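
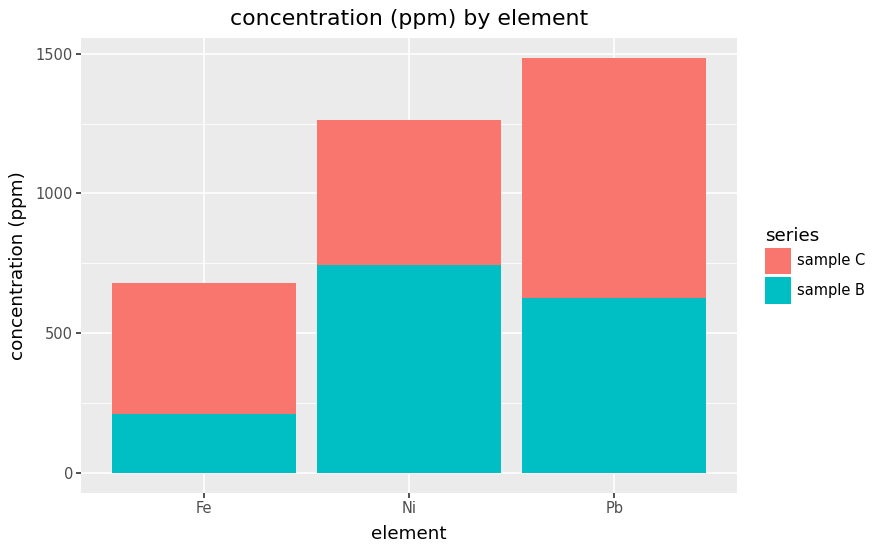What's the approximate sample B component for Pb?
≈ 600

sample B top ≈ 600, bottom ≈ 0; segment ≈ 600.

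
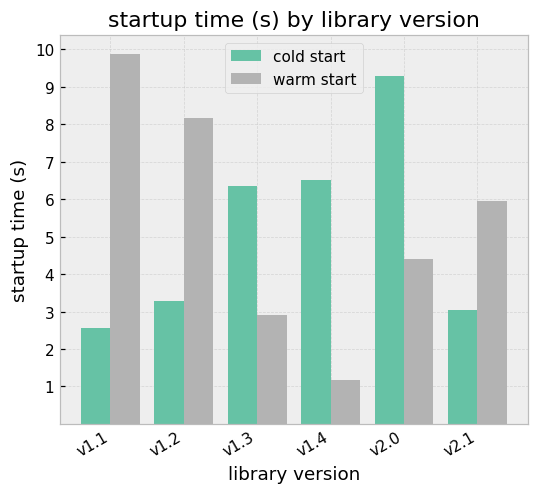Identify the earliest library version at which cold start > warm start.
v1.3

v1.2: cold start ≈ 3 vs warm start ≈ 8 (not yet); v1.3: cold start ≈ 6 vs warm start ≈ 3 (first crossover).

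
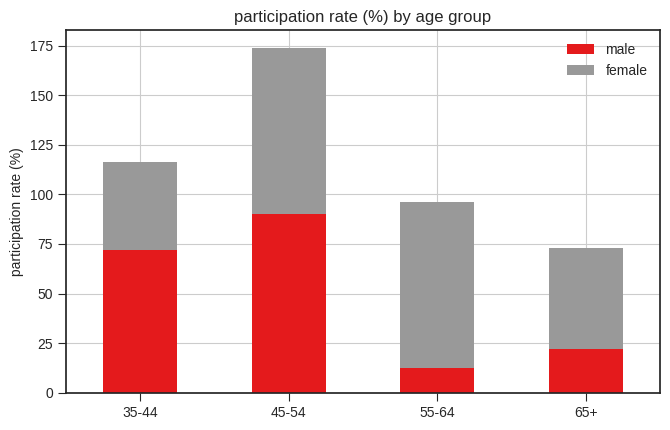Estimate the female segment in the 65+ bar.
≈ 60

female top ≈ 80, bottom ≈ 20; segment ≈ 60.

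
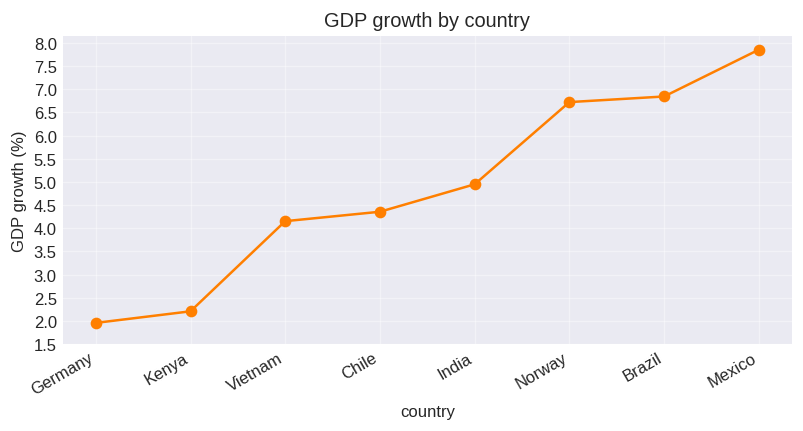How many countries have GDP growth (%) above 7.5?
1

Above 7.5: Mexico.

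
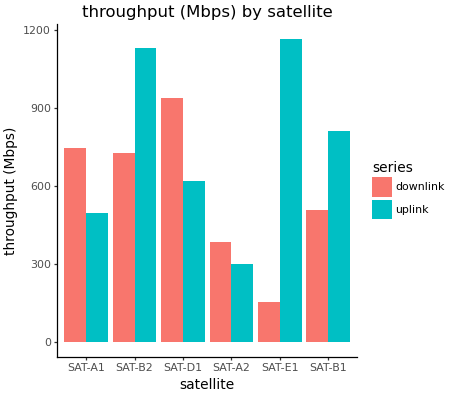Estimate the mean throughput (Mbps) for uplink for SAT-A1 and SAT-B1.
≈ 650

(500 + 800) / 2 ≈ 650.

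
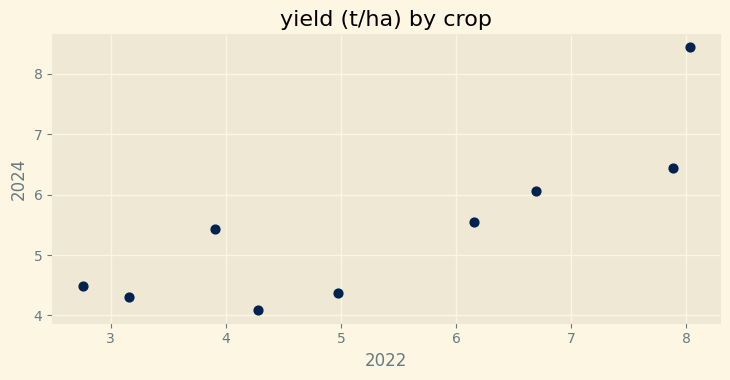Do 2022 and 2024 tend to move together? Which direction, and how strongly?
Points are positively correlated; strong (|r| ≈ 0.8).

positive, strong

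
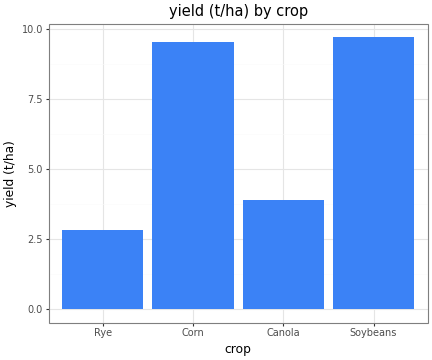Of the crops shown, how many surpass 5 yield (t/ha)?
Above 5: Corn, Soybeans.

2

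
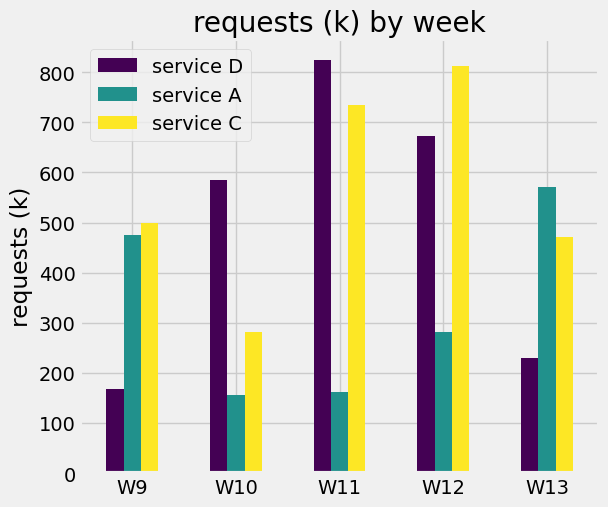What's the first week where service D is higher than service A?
W9: service D ≈ 200 vs service A ≈ 500 (not yet); W10: service D ≈ 600 vs service A ≈ 200 (first crossover).

W10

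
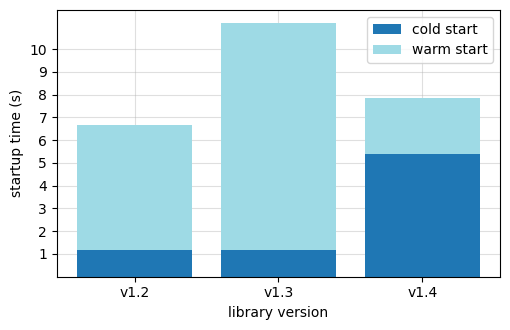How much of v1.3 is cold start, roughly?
cold start top ≈ 1, bottom ≈ 0; segment ≈ 1.

≈ 1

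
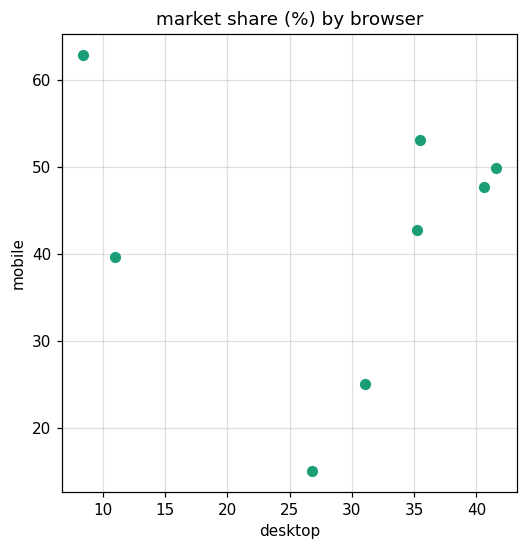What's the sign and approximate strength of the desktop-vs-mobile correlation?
Points are roughly uncorrelated; weak (|r| ≈ 0.1).

no clear correlation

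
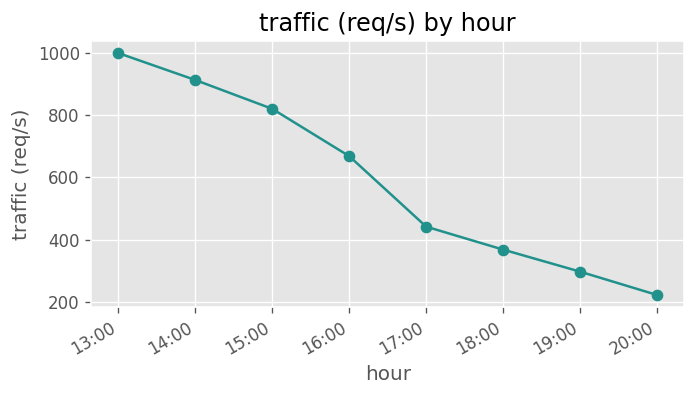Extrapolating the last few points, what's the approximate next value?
Last three: 400, 300, 200 → slope ≈ -100/step → next ≈ 100.

≈ 100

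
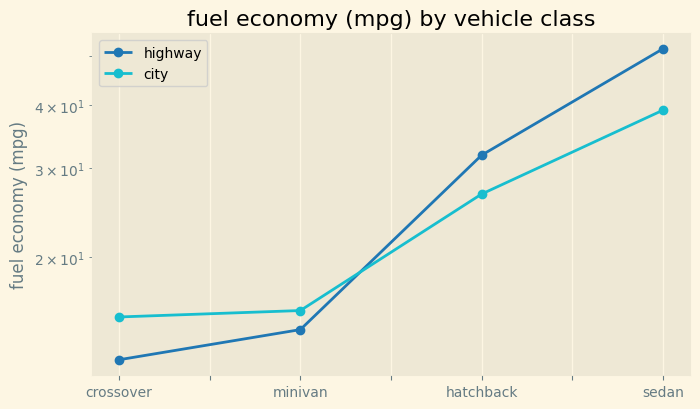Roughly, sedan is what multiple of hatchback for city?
sedan ≈ 40, hatchback ≈ 25; 40/25 ≈ 1.6.

≈ 1.6×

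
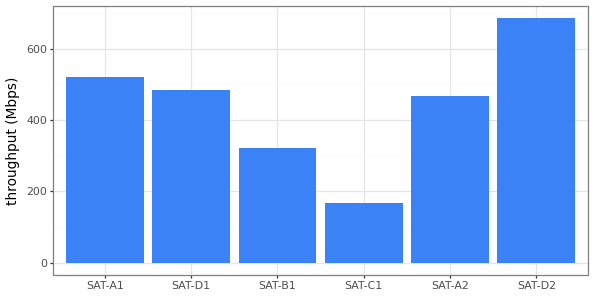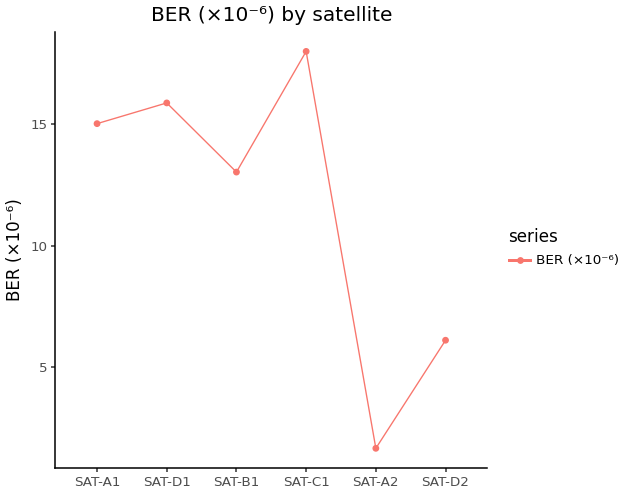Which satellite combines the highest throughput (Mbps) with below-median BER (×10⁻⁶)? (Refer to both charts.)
Chart 2 median BER (×10⁻⁶) ≈ 14; below-median satellites: SAT-B1, SAT-A2, SAT-D2. Among those, SAT-D2 has the highest throughput (Mbps) (≈ 700).

SAT-D2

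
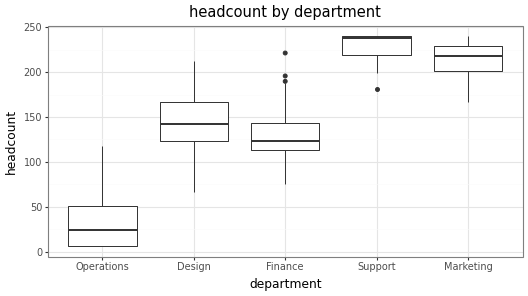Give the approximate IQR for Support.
≈ 20

Q3 ≈ 240, Q1 ≈ 220; IQR ≈ 20.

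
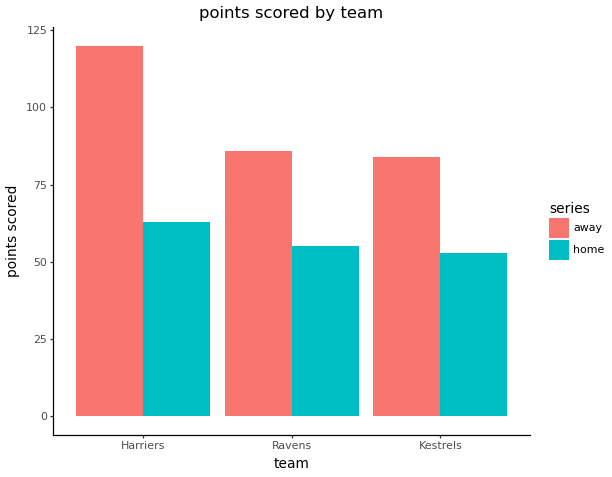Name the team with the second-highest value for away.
Top 3 for away: Harriers ≈ 120, Ravens ≈ 90, Kestrels ≈ 80.

Ravens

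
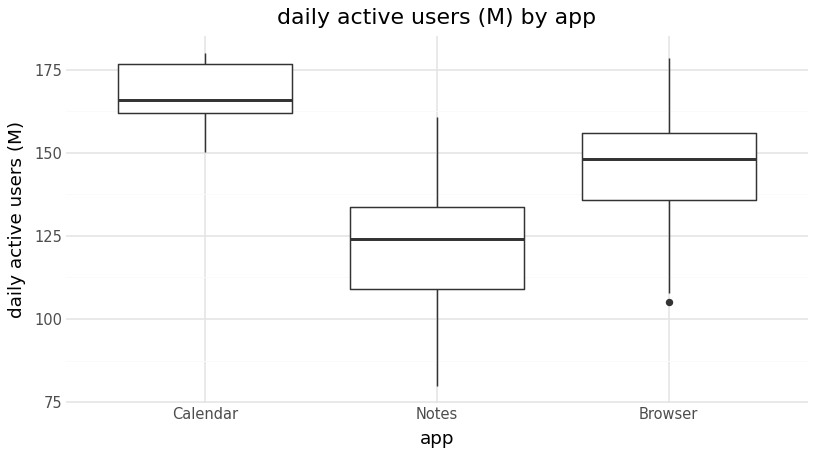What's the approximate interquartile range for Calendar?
Q3 ≈ 175, Q1 ≈ 160; IQR ≈ 15.

≈ 15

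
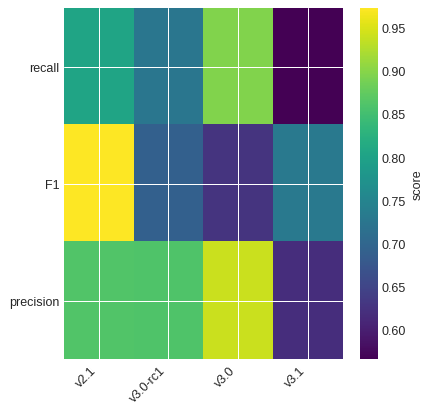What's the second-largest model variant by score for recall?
Top 3 for recall: v3.0 ≈ 0.90, v2.1 ≈ 0.80, v3.0-rc1 ≈ 0.75.

v2.1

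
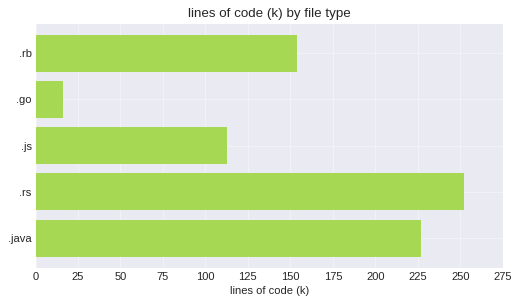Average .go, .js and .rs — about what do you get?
(25 + 100 + 250) / 3 ≈ 125.

≈ 125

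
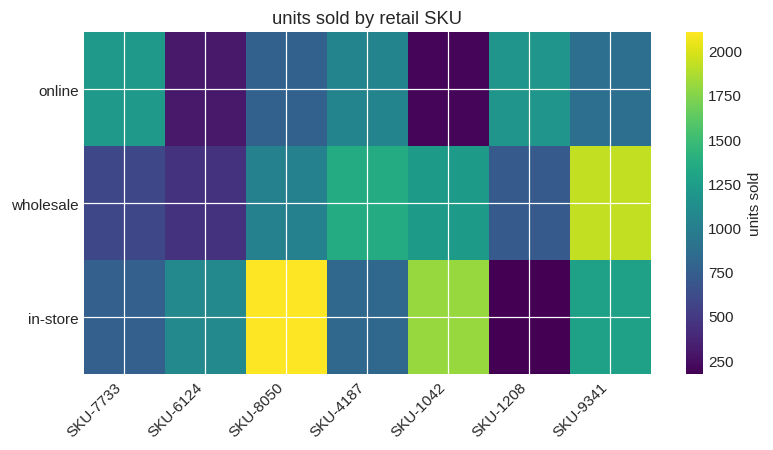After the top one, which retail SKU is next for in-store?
SKU-1042

Top 3 for in-store: SKU-8050 ≈ 2200, SKU-1042 ≈ 1800, SKU-9341 ≈ 1200.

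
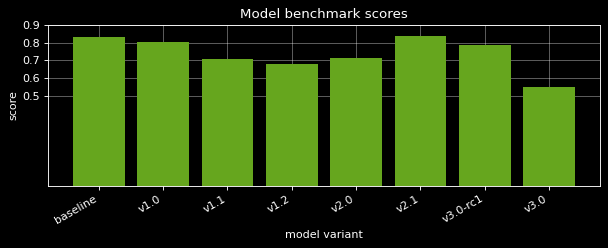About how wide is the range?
≈ 0.2

Max v2.1 ≈ 0.8, min v3.0 ≈ 0.6; range ≈ 0.2.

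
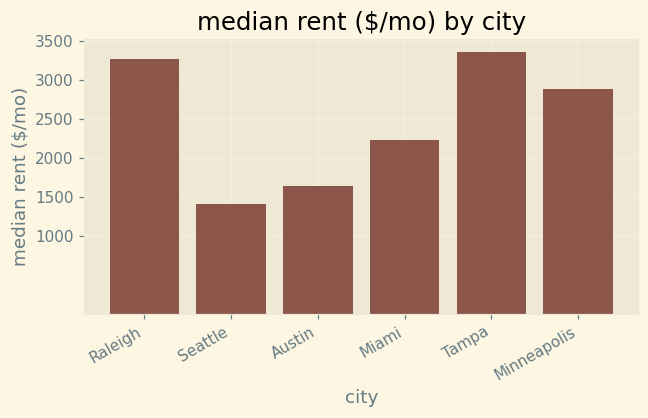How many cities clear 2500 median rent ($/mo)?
Above 2500: Raleigh, Tampa, Minneapolis.

3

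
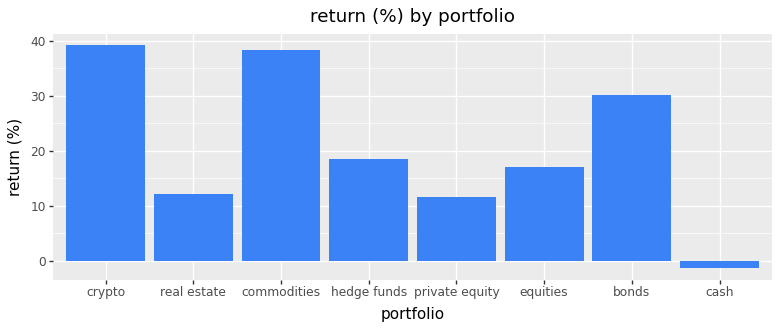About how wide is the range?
Max crypto ≈ 40, min cash ≈ 0; range ≈ 40.

≈ 40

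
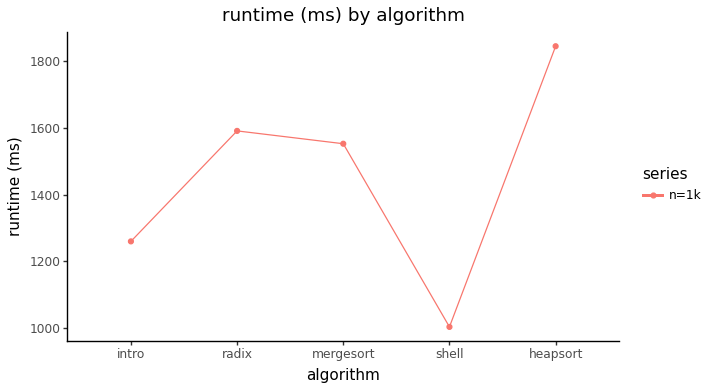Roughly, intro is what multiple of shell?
≈ 1.3×

intro ≈ 1300, shell ≈ 1000; 1300/1000 ≈ 1.3.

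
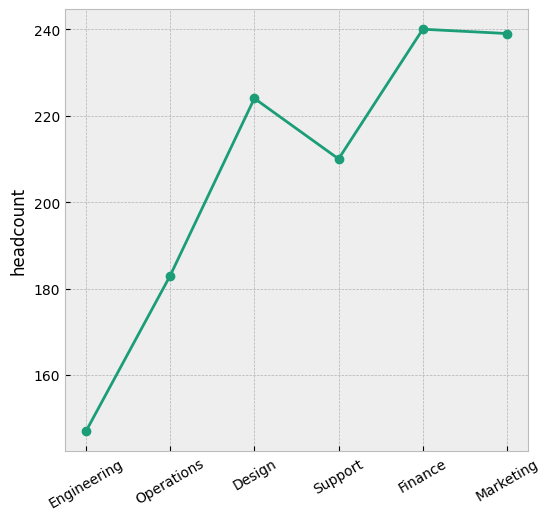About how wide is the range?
Max Finance ≈ 240, min Engineering ≈ 150; range ≈ 90.

≈ 90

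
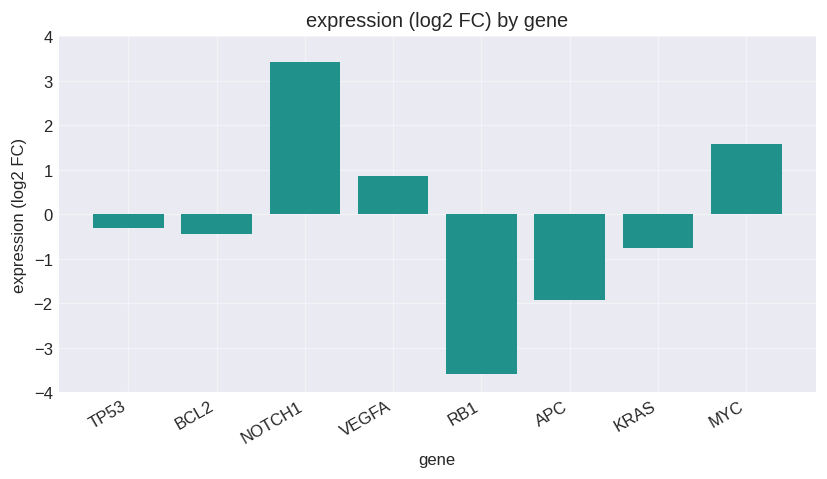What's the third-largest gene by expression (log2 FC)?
VEGFA

Top 4: NOTCH1 ≈ 3, MYC ≈ 2, VEGFA ≈ 1, TP53 ≈ 0.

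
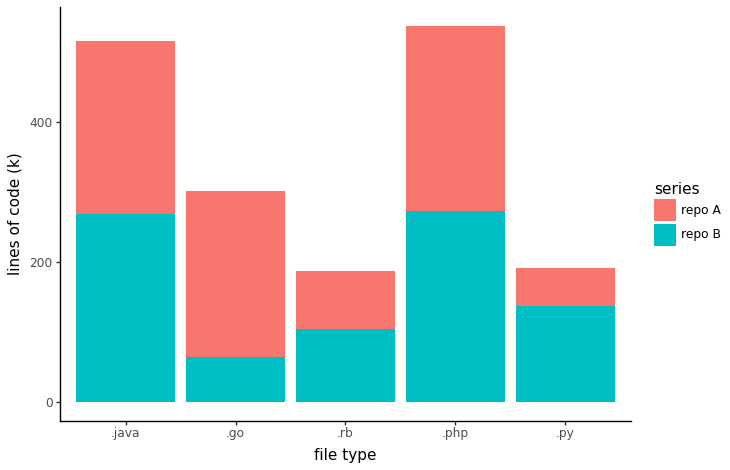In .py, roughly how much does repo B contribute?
repo B top ≈ 150, bottom ≈ 0; segment ≈ 150.

≈ 150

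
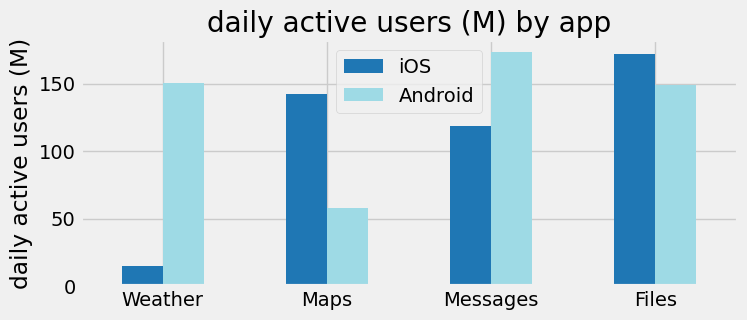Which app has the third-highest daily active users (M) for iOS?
Top 4 for iOS: Files ≈ 180, Maps ≈ 140, Messages ≈ 120, Weather ≈ 20.

Messages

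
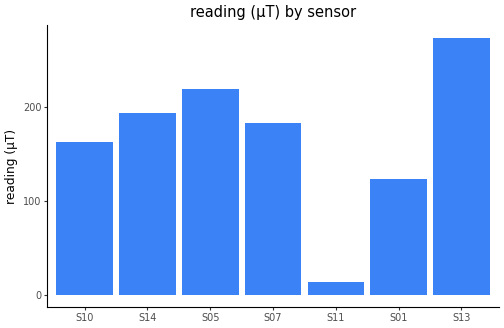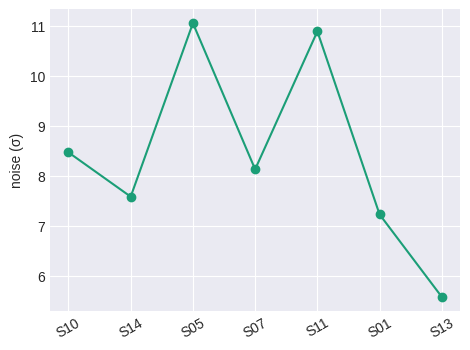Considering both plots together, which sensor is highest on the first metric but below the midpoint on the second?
Chart 2 median noise (σ) ≈ 8; below-median sensors: S14, S01, S13. Among those, S13 has the highest reading (µT) (≈ 250).

S13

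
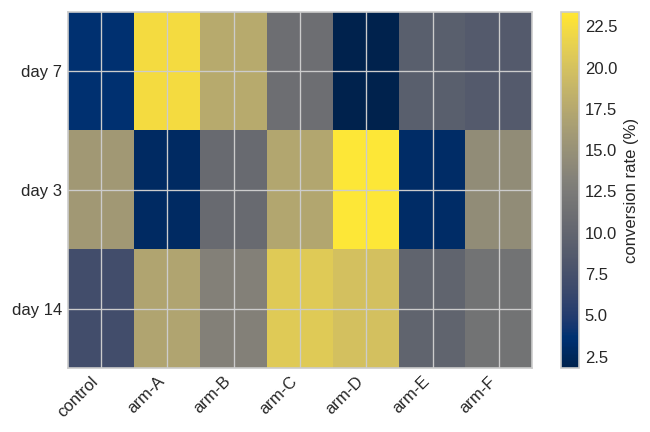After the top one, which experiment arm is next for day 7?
arm-B

Top 3 for day 7: arm-A ≈ 22, arm-B ≈ 18, arm-C ≈ 12.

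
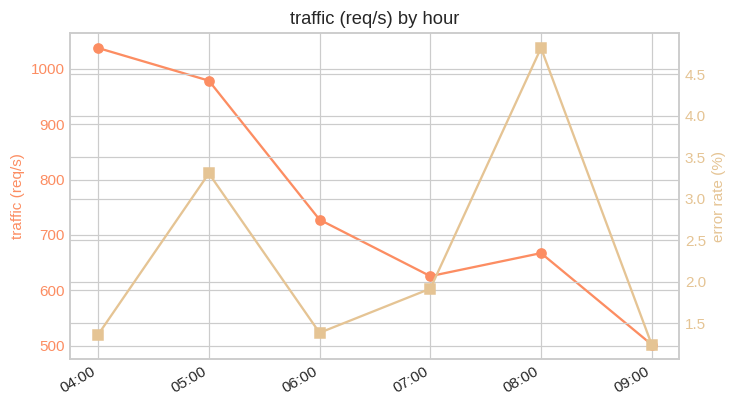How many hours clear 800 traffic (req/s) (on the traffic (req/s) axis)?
Above 800: 04:00, 05:00.

2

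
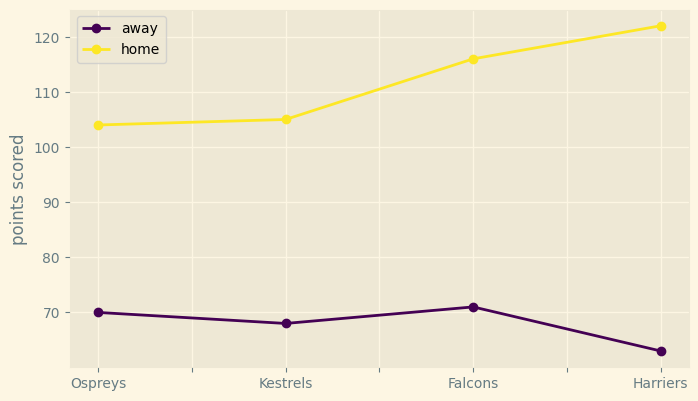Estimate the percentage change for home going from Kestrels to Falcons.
≈ +9.5%

Kestrels ≈ 105, Falcons ≈ 115; (115 − 105) / 105 ≈ +9.5%.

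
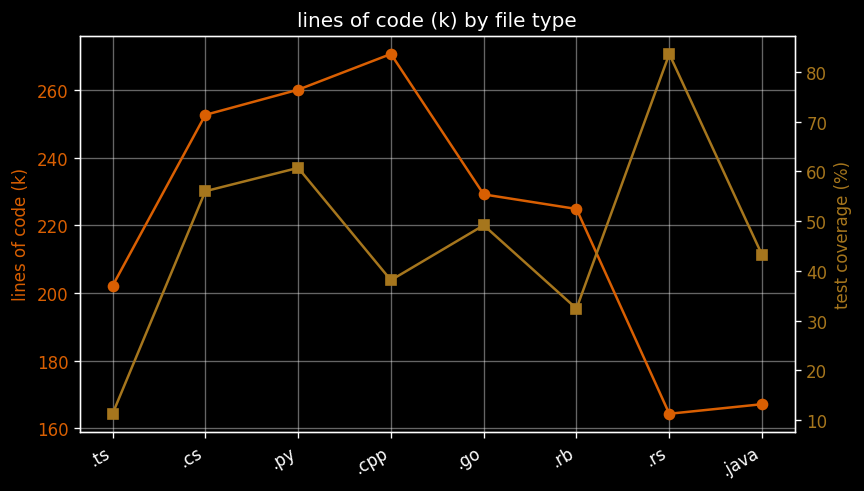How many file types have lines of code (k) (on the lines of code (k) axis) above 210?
5

Above 210: .cs, .py, .cpp, .go, .rb.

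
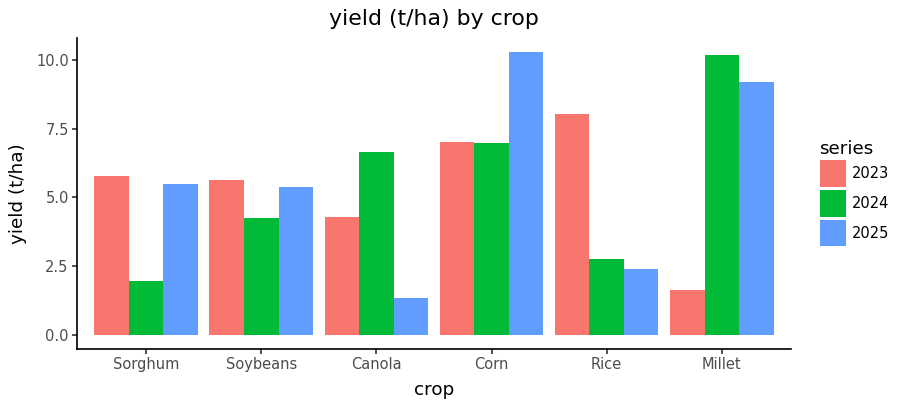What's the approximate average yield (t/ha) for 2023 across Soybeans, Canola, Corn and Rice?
(6 + 4 + 7 + 8) / 4 ≈ 6.

≈ 6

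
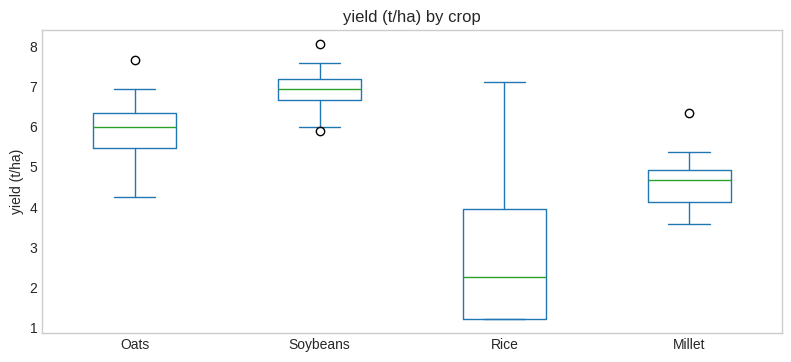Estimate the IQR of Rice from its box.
Q3 ≈ 4.0, Q1 ≈ 1.0; IQR ≈ 3.0.

≈ 3.0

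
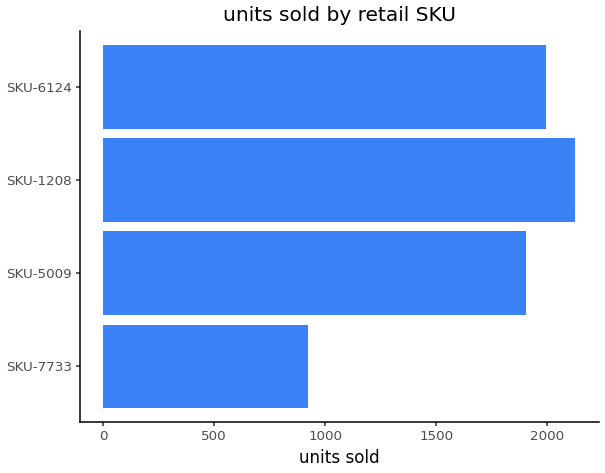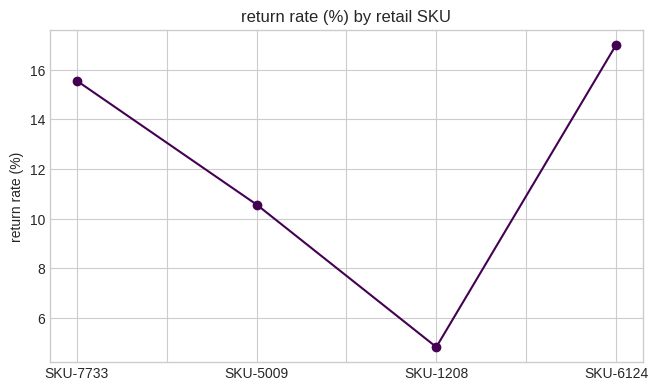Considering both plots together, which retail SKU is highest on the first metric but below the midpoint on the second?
Chart 2 median return rate (%) ≈ 14; below-median retail SKUs: SKU-5009, SKU-1208. Among those, SKU-1208 has the highest units sold (≈ 2200).

SKU-1208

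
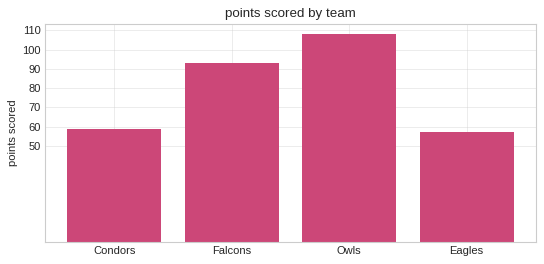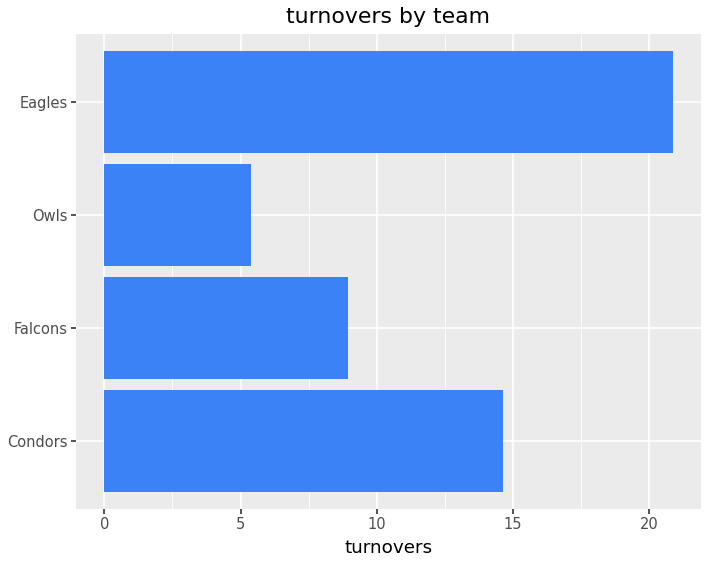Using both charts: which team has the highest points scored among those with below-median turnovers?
Owls

Chart 2 median turnovers ≈ 12; below-median teams: Falcons, Owls. Among those, Owls has the highest points scored (≈ 110).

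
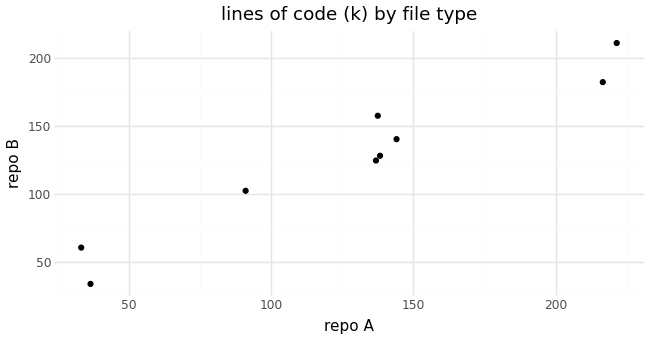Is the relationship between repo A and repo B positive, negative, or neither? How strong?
Points are positively correlated; strong (|r| ≈ 1.0).

positive, strong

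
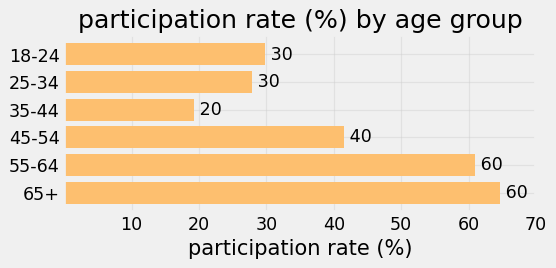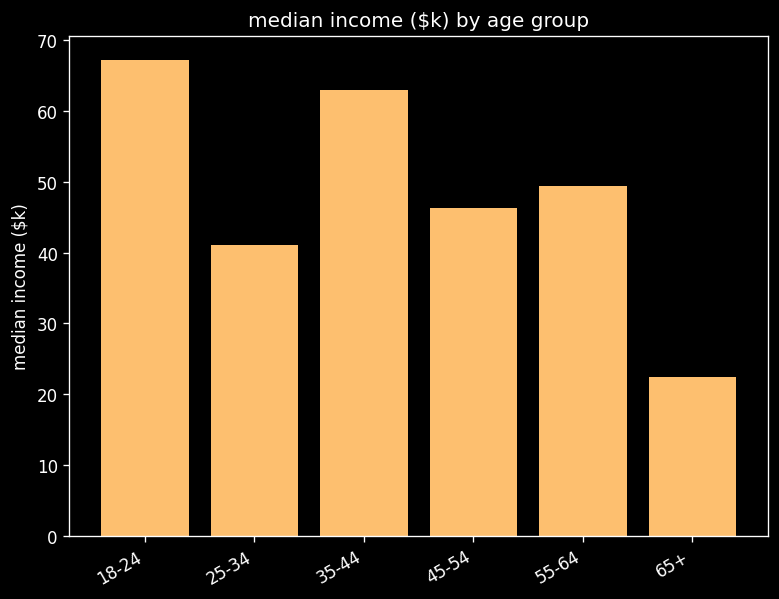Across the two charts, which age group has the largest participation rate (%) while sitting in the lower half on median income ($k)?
65+

Chart 2 median median income ($k) ≈ 50; below-median age groups: 25-34, 45-54, 65+. Among those, 65+ has the highest participation rate (%) (≈ 60).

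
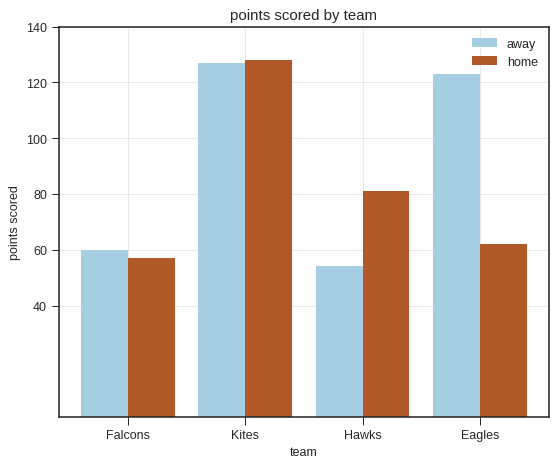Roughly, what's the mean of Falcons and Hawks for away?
(60 + 60) / 2 ≈ 60.

≈ 60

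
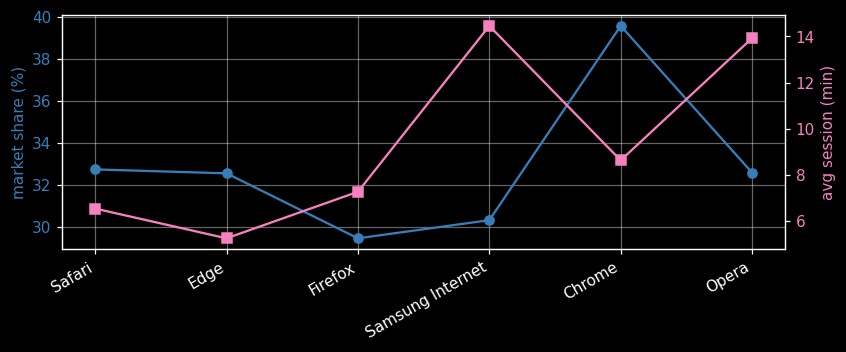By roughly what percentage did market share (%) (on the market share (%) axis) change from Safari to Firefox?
Safari ≈ 33, Firefox ≈ 29; (29 − 33) / 33 ≈ -12.1%.

≈ -12.1%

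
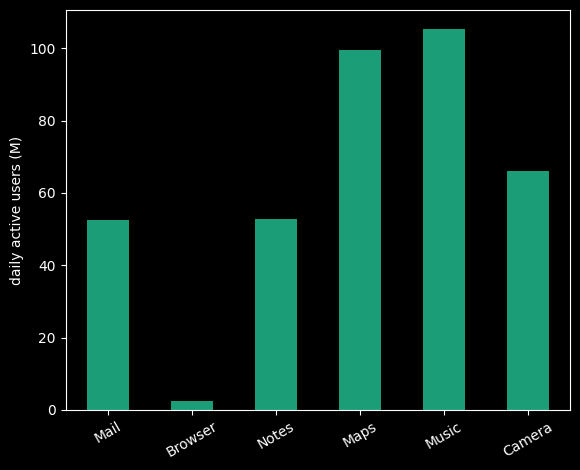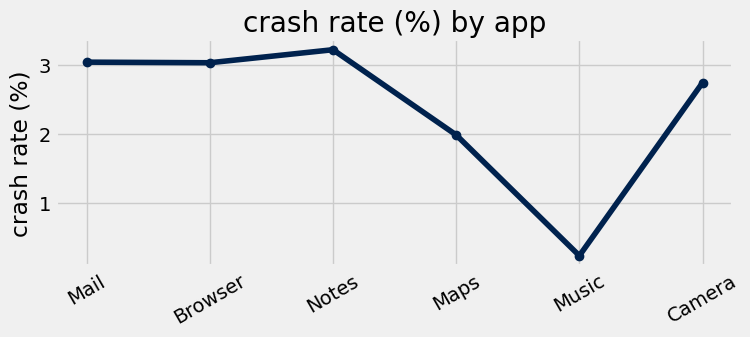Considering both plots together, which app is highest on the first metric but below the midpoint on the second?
Music

Chart 2 median crash rate (%) ≈ 3; below-median apps: Maps, Music, Camera. Among those, Music has the highest daily active users (M) (≈ 110).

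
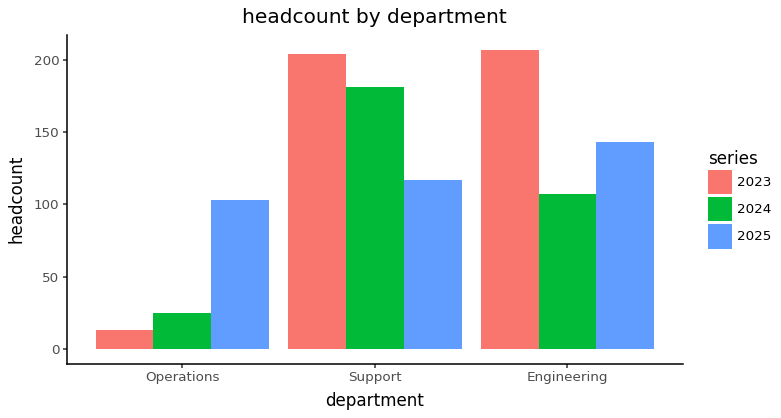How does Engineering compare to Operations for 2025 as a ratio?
Engineering ≈ 140, Operations ≈ 100; 140/100 ≈ 1.4.

≈ 1.4×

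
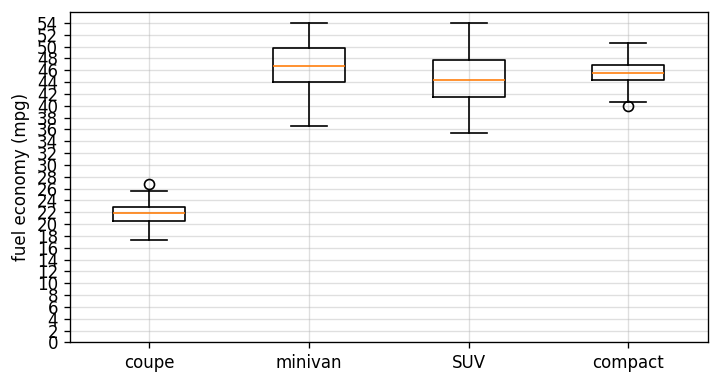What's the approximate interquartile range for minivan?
Q3 ≈ 50, Q1 ≈ 44; IQR ≈ 6.

≈ 6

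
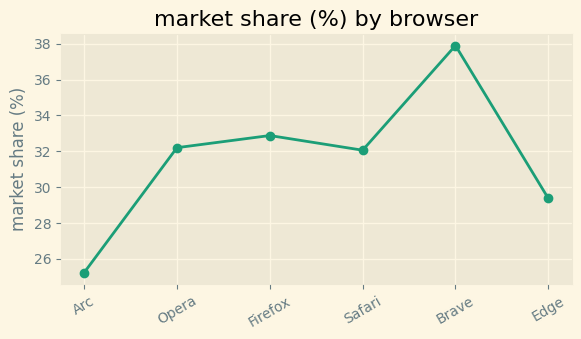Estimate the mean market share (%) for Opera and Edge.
(32 + 30) / 2 ≈ 31.

≈ 31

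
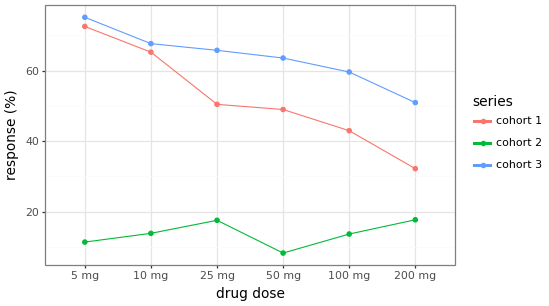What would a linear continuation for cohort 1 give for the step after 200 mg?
Last three: 50, 40, 30 → slope ≈ -10/step → next ≈ 20.

≈ 20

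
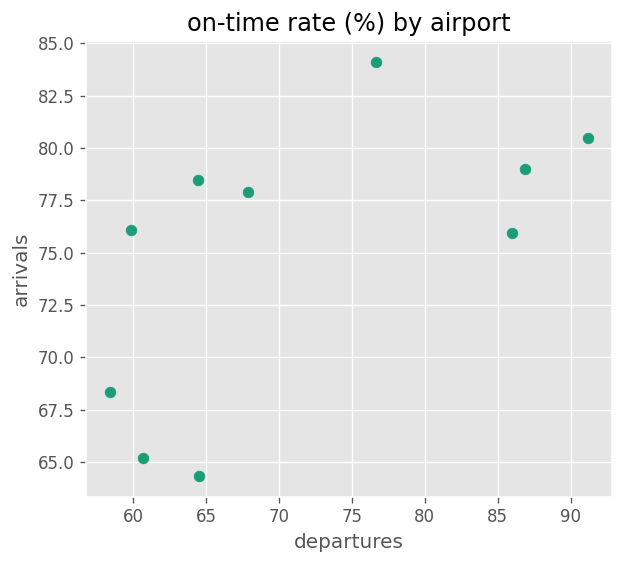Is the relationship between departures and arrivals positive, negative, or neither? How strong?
positive, moderate

Points are positively correlated; moderate (|r| ≈ 0.6).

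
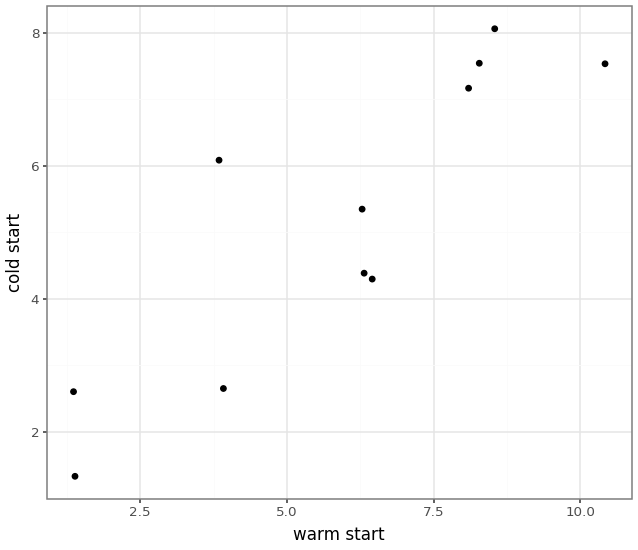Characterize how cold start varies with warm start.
Points are positively correlated; strong (|r| ≈ 0.9).

positive, strong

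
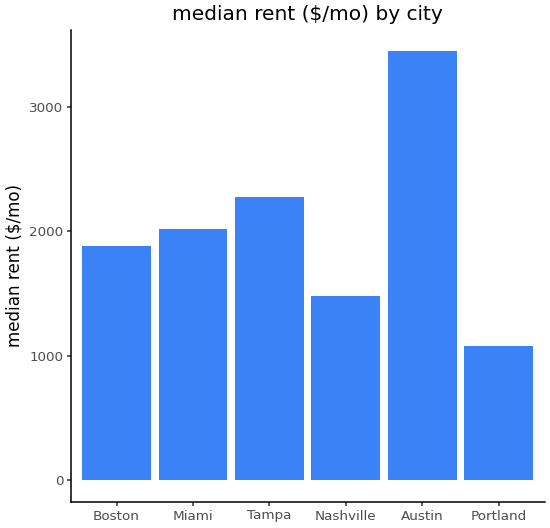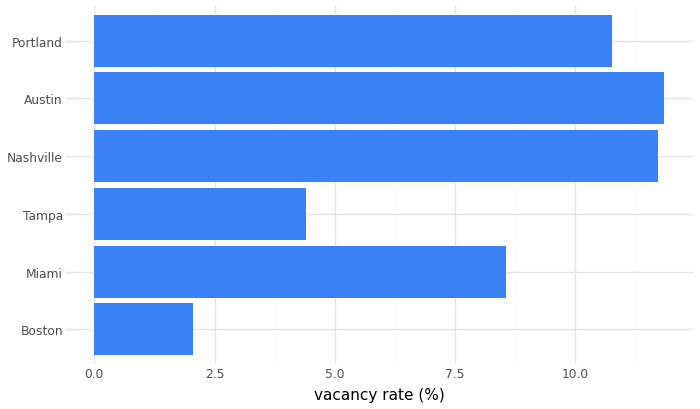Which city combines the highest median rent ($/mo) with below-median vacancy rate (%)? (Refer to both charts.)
Chart 2 median vacancy rate (%) ≈ 10; below-median cities: Boston, Miami, Tampa. Among those, Tampa has the highest median rent ($/mo) (≈ 2500).

Tampa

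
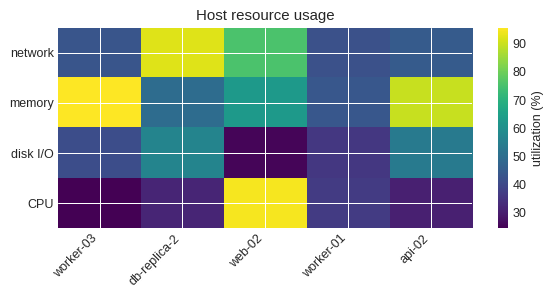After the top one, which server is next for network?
web-02

Top 3 for network: db-replica-2 ≈ 90, web-02 ≈ 80, api-02 ≈ 50.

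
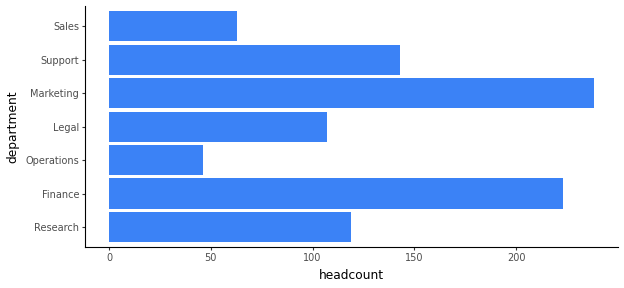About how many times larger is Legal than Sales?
Legal ≈ 100, Sales ≈ 60; 100/60 ≈ 1.67.

≈ 1.67×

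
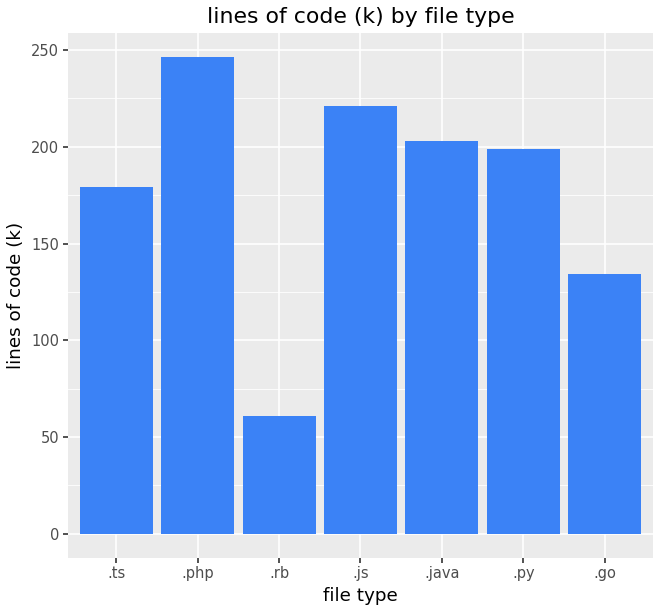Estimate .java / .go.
.java ≈ 200, .go ≈ 125; 200/125 ≈ 1.6.

≈ 1.6×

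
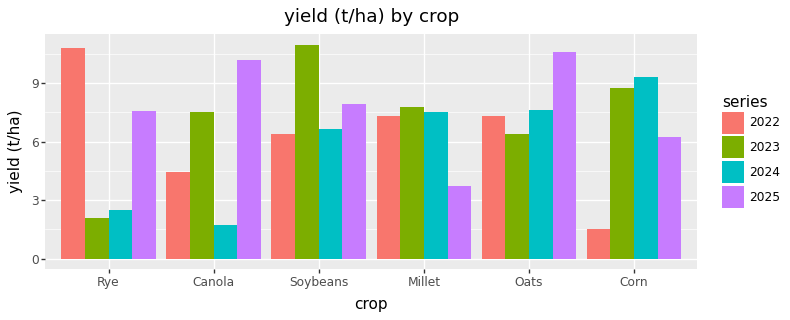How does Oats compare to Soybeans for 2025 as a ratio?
Oats ≈ 11, Soybeans ≈ 8; 11/8 ≈ 1.38.

≈ 1.38×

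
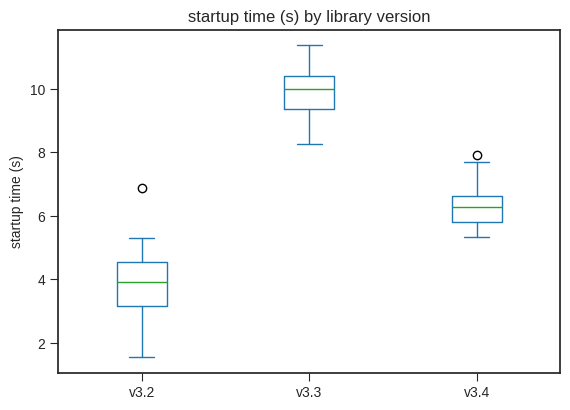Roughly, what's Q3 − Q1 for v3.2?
Q3 ≈ 4.5, Q1 ≈ 3.0; IQR ≈ 1.5.

≈ 1.5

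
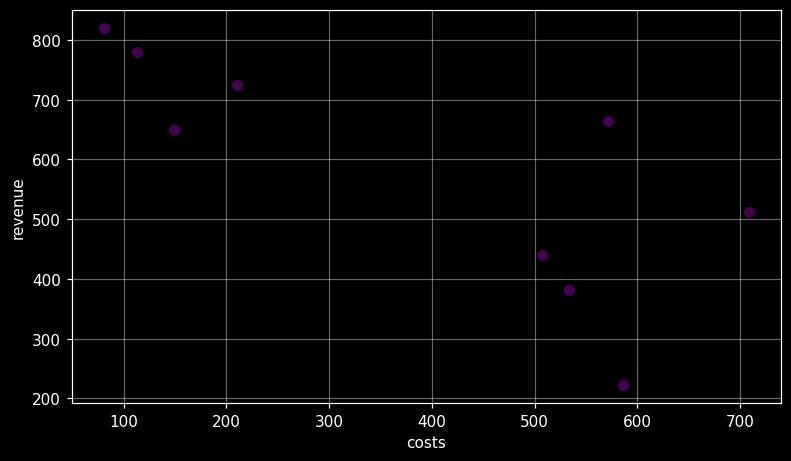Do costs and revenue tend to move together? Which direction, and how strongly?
negative, strong

Points are negatively correlated; strong (|r| ≈ 0.8).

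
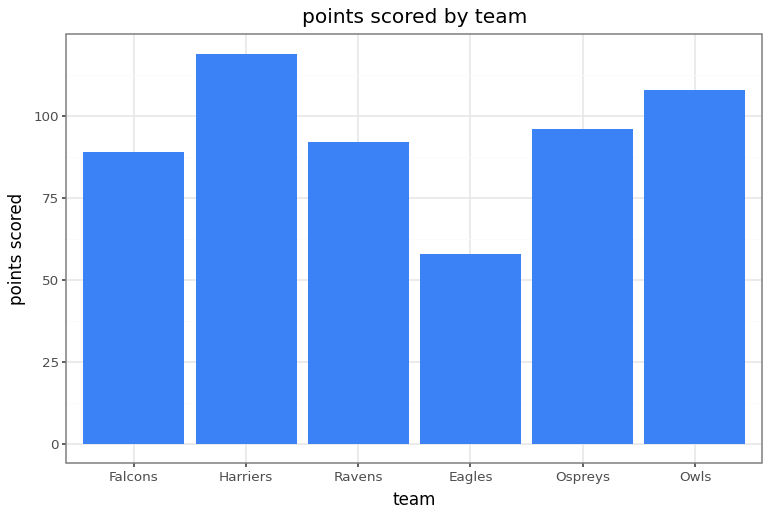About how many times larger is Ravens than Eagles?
≈ 1.5×

Ravens ≈ 90, Eagles ≈ 60; 90/60 ≈ 1.5.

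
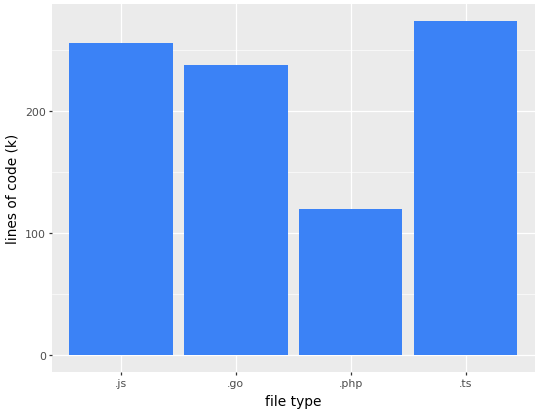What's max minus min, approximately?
Max .ts ≈ 275, min .php ≈ 125; range ≈ 150.

≈ 150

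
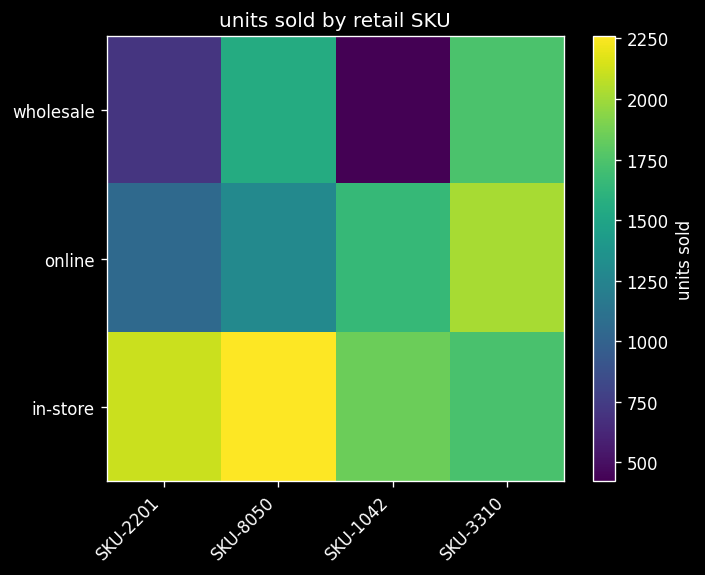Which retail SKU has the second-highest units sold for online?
SKU-1042

Top 3 for online: SKU-3310 ≈ 2000, SKU-1042 ≈ 1600, SKU-8050 ≈ 1200.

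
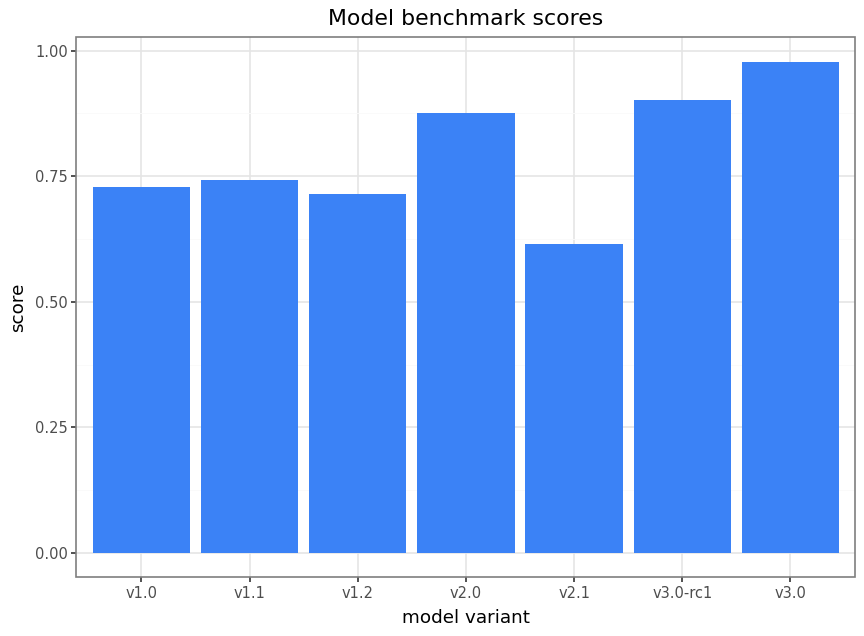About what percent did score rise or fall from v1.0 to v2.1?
v1.0 ≈ 0.7, v2.1 ≈ 0.6; (0.6 − 0.7) / 0.7 ≈ -14.3%.

≈ -14.3%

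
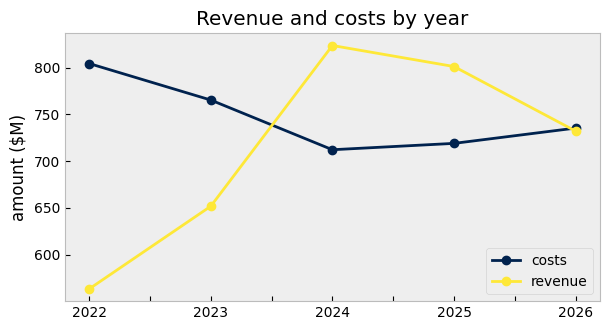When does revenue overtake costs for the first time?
2023: revenue ≈ 650 vs costs ≈ 775 (not yet); 2024: revenue ≈ 825 vs costs ≈ 700 (first crossover).

2024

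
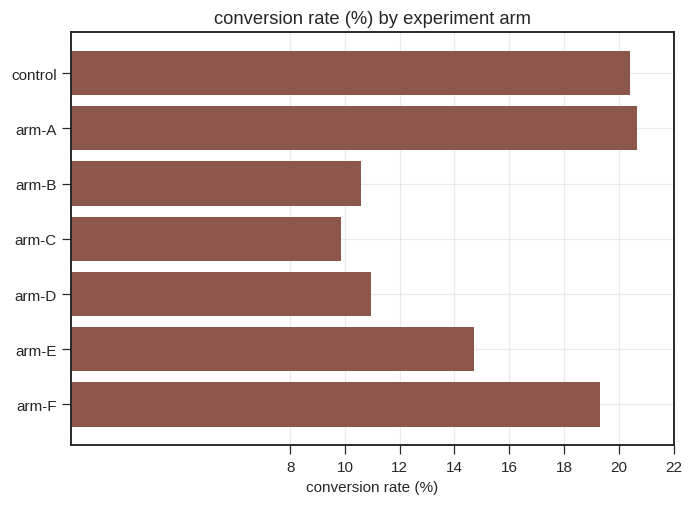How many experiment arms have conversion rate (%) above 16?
Above 16: control, arm-A, arm-F.

3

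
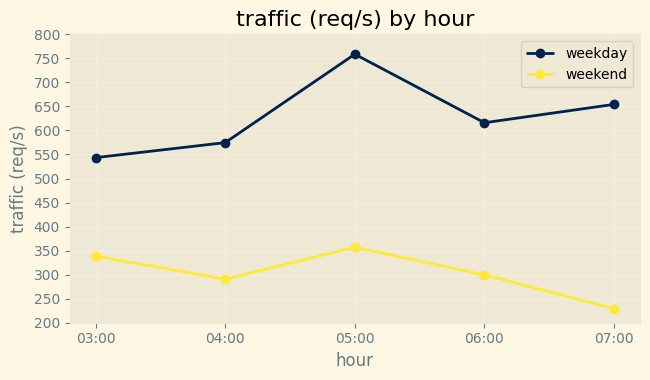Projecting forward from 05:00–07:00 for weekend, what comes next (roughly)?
Last three: 350, 300, 250 → slope ≈ -50/step → next ≈ 200.

≈ 200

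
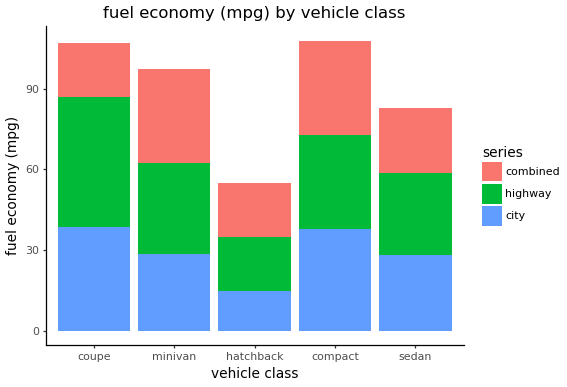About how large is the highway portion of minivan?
highway top ≈ 60, bottom ≈ 30; segment ≈ 30.

≈ 30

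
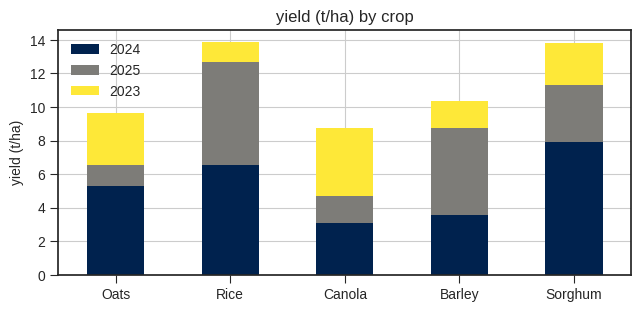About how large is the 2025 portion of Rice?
2025 top ≈ 12, bottom ≈ 6; segment ≈ 6.

≈ 6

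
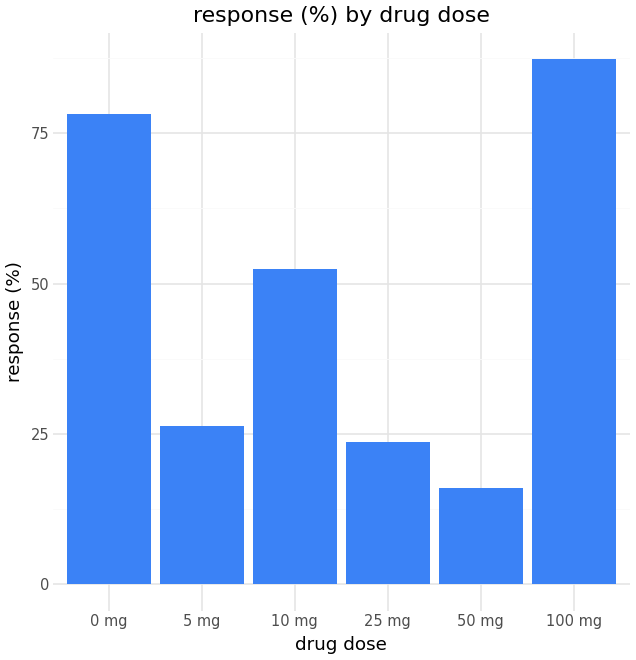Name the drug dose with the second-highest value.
0 mg

Top 3: 100 mg ≈ 90, 0 mg ≈ 80, 10 mg ≈ 50.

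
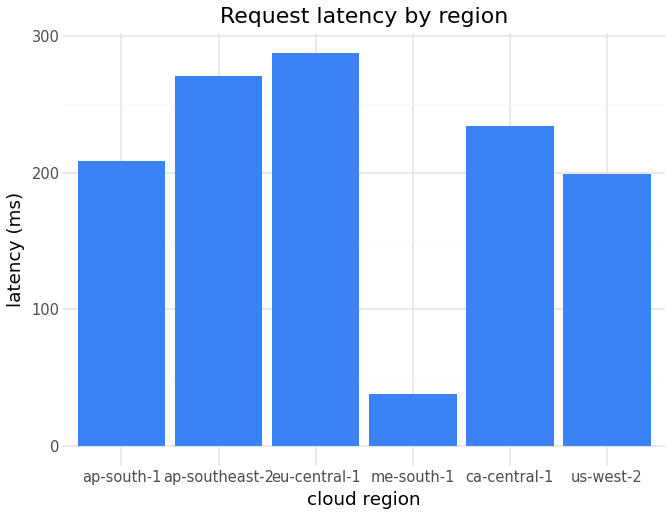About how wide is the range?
Max eu-central-1 ≈ 275, min me-south-1 ≈ 50; range ≈ 225.

≈ 225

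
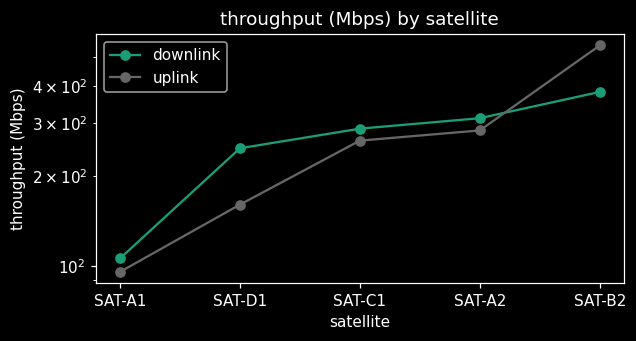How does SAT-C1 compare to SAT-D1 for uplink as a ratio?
≈ 1.67×

SAT-C1 ≈ 250, SAT-D1 ≈ 150; 250/150 ≈ 1.67.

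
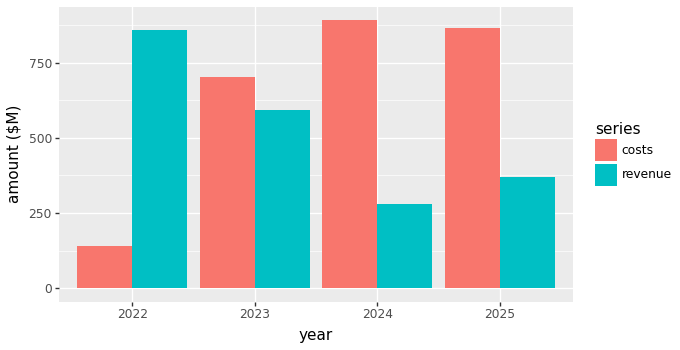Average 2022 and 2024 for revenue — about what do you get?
(900 + 300) / 2 ≈ 600.

≈ 600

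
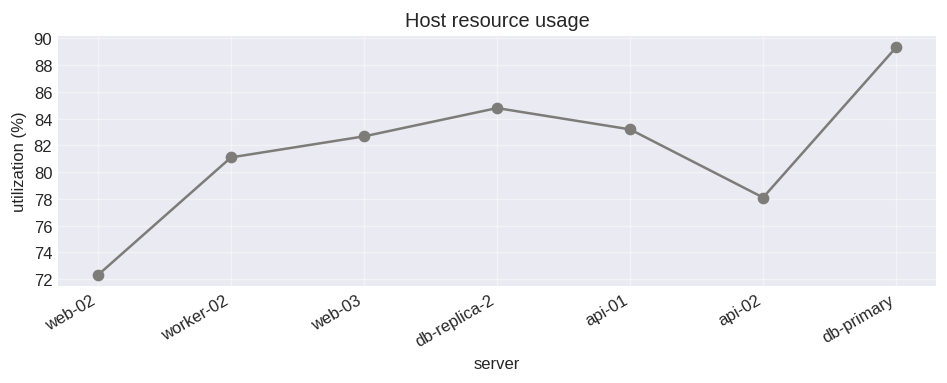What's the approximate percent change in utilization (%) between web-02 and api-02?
web-02 ≈ 72, api-02 ≈ 78; (78 − 72) / 72 ≈ +8.3%.

≈ +8.3%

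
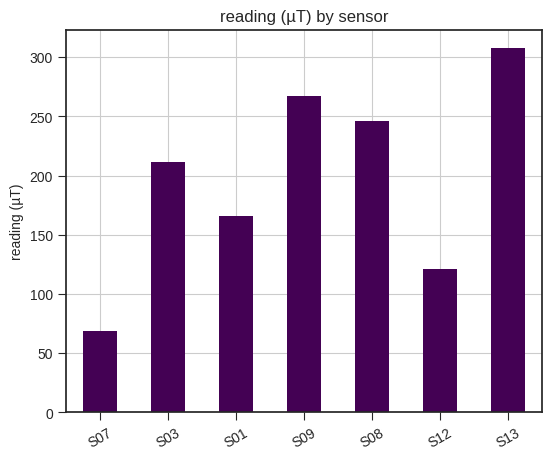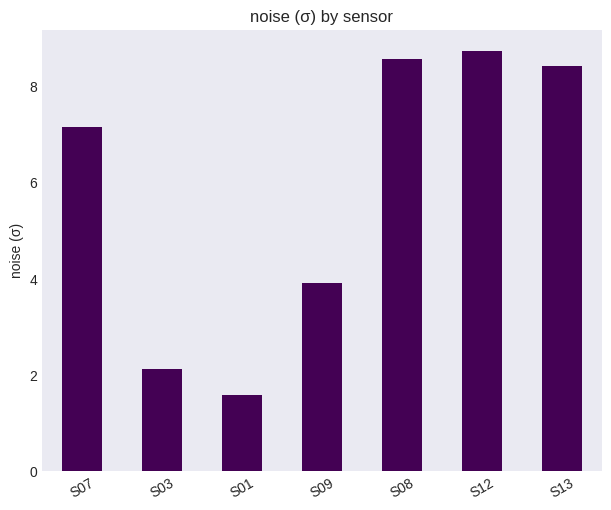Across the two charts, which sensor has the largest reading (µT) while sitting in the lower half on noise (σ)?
Chart 2 median noise (σ) ≈ 7; below-median sensors: S03, S01, S09. Among those, S09 has the highest reading (µT) (≈ 250).

S09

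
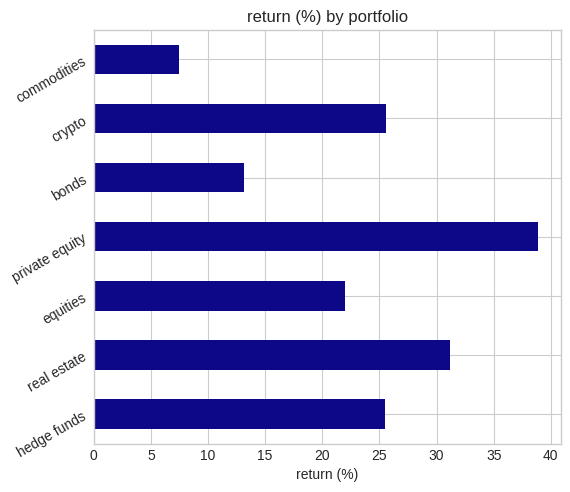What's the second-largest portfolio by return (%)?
Top 3: private equity ≈ 40, real estate ≈ 30, crypto ≈ 25.

real estate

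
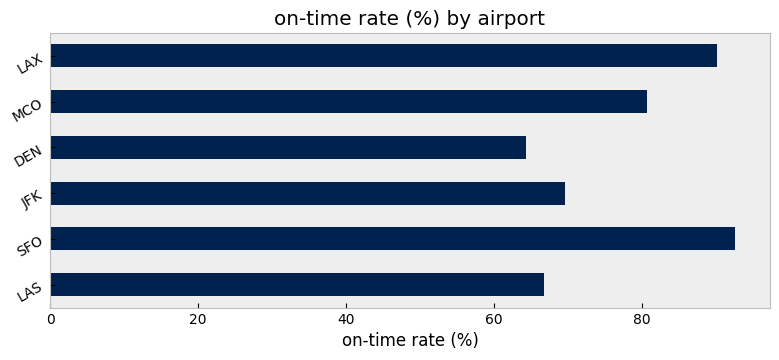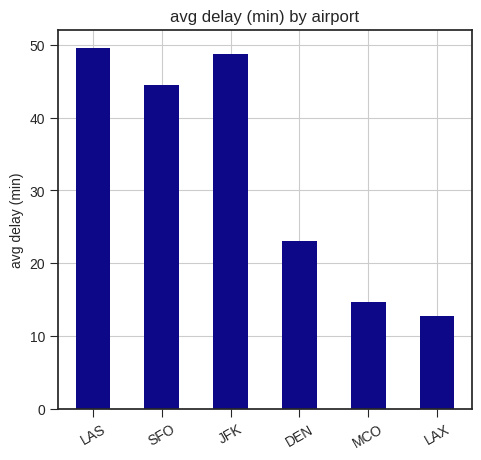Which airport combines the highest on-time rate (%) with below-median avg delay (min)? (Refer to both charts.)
Chart 2 median avg delay (min) ≈ 35; below-median airports: DEN, MCO, LAX. Among those, LAX has the highest on-time rate (%) (≈ 90).

LAX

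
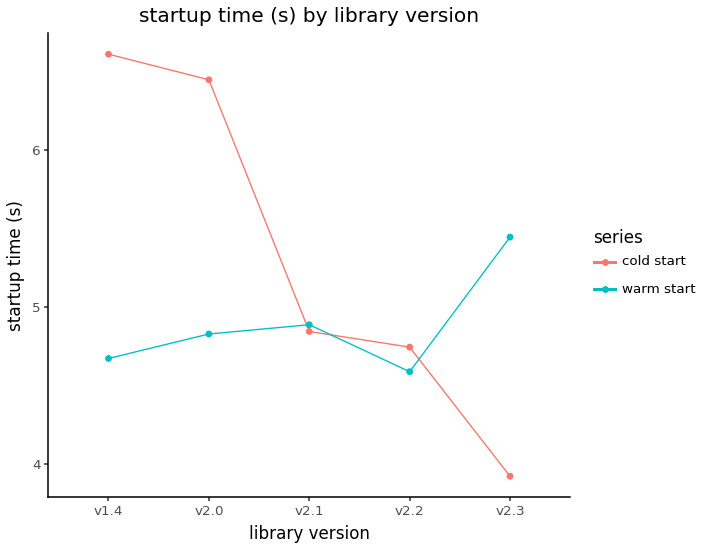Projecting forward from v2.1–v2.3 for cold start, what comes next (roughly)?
Last three: 5.0, 4.5, 4.0 → slope ≈ -0.5/step → next ≈ 3.5.

≈ 3.5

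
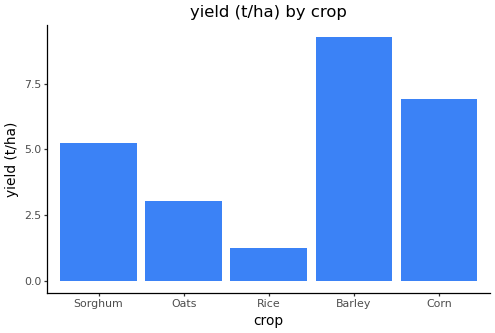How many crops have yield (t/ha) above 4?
3

Above 4: Sorghum, Barley, Corn.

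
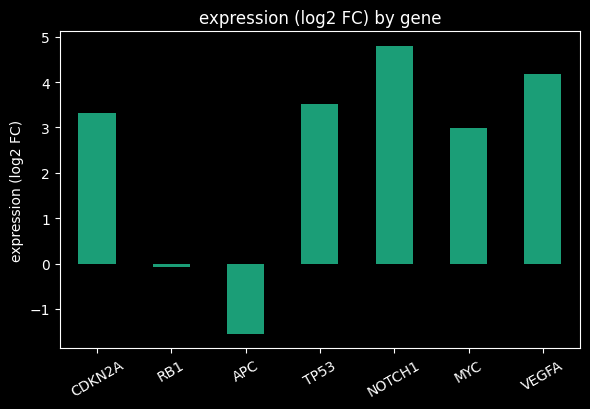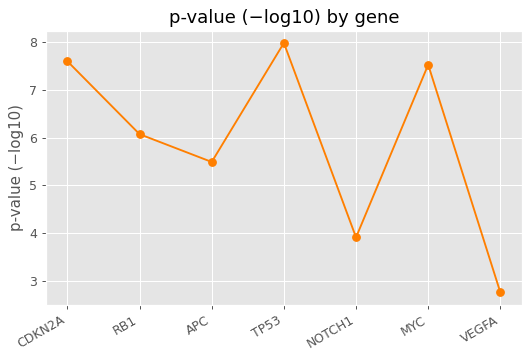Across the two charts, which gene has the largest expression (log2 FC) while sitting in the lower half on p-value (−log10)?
NOTCH1

Chart 2 median p-value (−log10) ≈ 6; below-median genes: APC, NOTCH1, VEGFA. Among those, NOTCH1 has the highest expression (log2 FC) (≈ 5).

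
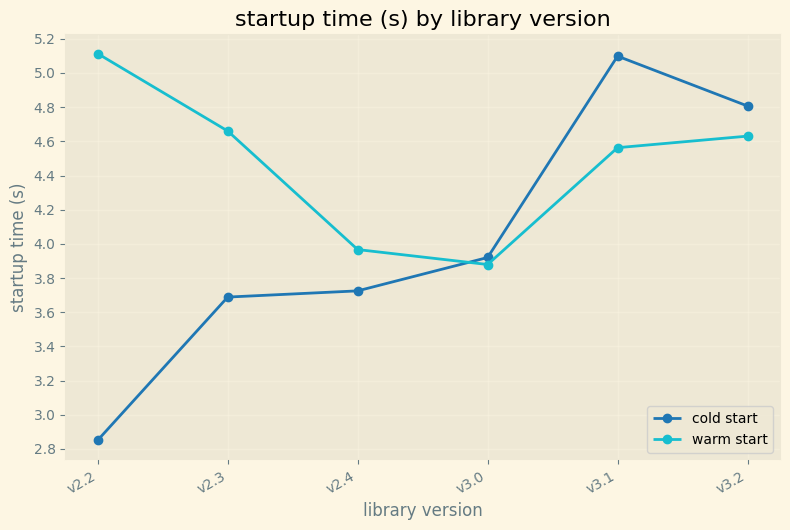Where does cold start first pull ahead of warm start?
v2.4: cold start ≈ 3.8 vs warm start ≈ 4.0 (not yet); v3.0: cold start ≈ 4.0 vs warm start ≈ 3.8 (first crossover).

v3.0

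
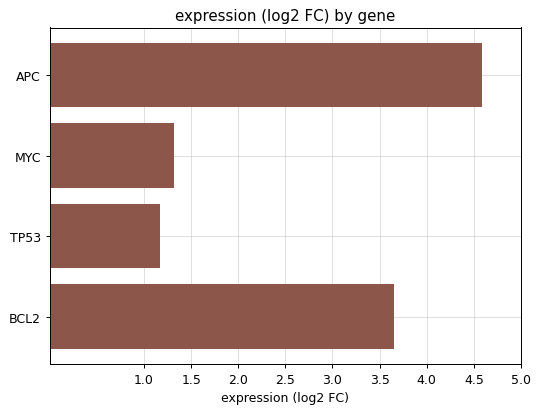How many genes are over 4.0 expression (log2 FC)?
Above 4.0: APC.

1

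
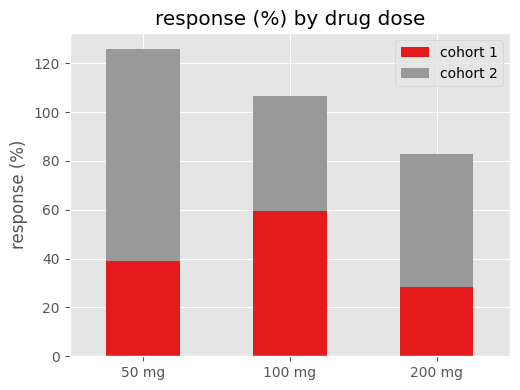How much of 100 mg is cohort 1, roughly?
≈ 60

cohort 1 top ≈ 60, bottom ≈ 0; segment ≈ 60.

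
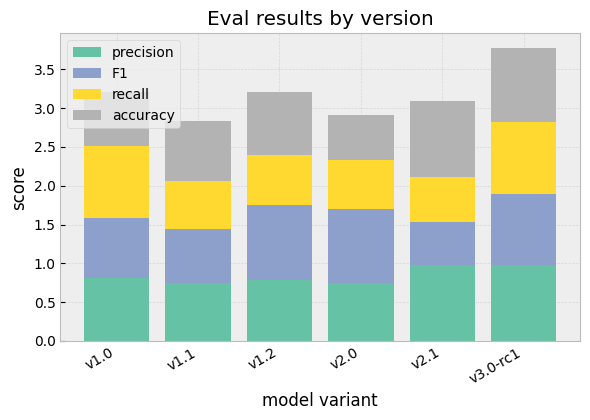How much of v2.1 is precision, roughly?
precision top ≈ 1.0, bottom ≈ 0.0; segment ≈ 1.0.

≈ 1.0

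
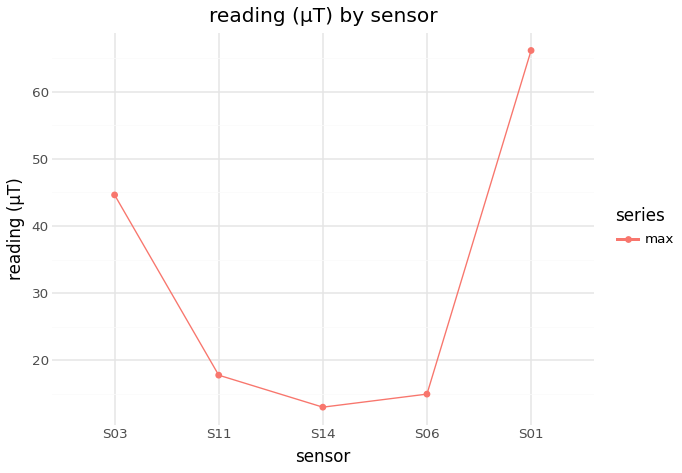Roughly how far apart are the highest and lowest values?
Max S01 ≈ 65, min S14 ≈ 15; range ≈ 50.

≈ 50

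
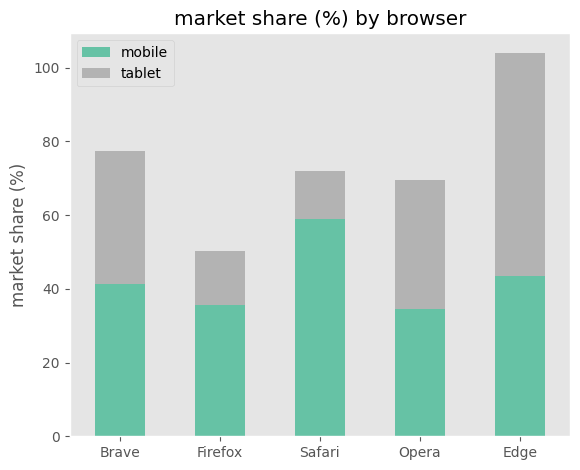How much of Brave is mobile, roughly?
≈ 40

mobile top ≈ 40, bottom ≈ 0; segment ≈ 40.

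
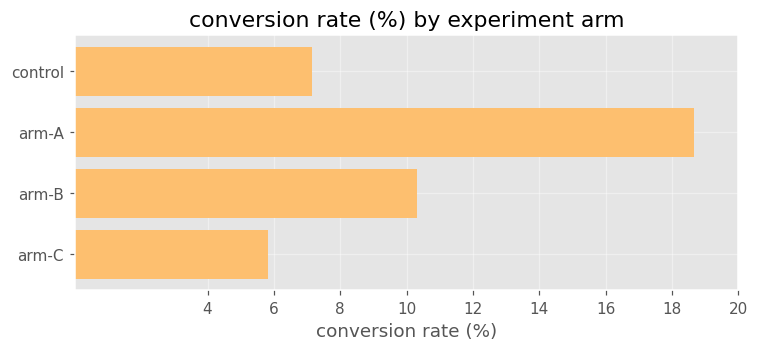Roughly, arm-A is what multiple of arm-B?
≈ 1.8×

arm-A ≈ 18, arm-B ≈ 10; 18/10 ≈ 1.8.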